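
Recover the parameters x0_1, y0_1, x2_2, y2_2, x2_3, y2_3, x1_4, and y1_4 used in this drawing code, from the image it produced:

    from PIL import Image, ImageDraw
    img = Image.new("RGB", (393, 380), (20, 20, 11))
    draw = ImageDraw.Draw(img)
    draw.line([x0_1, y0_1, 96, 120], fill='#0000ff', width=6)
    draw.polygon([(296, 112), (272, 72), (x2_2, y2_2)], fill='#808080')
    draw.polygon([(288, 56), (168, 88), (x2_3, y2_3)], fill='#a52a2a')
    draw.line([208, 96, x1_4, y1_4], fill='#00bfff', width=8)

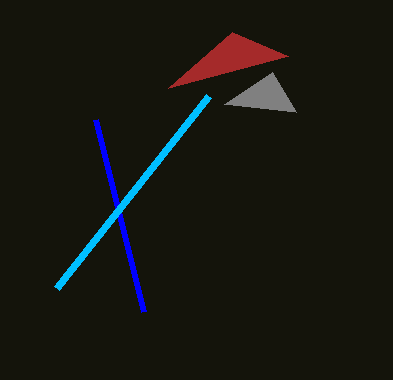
x0_1 = 144
y0_1 = 312
x2_2 = 224
y2_2 = 104
x2_3 = 232
y2_3 = 32
x1_4 = 56
y1_4 = 288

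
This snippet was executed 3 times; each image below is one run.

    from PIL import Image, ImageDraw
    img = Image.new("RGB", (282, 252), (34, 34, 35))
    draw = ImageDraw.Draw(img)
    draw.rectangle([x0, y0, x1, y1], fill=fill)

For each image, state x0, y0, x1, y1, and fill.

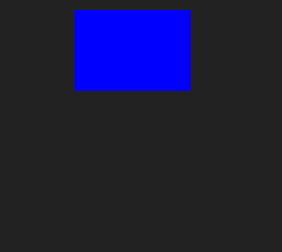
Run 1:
x0 = 75, y0 = 10, x1 = 190, y1 = 90, fill = 'blue'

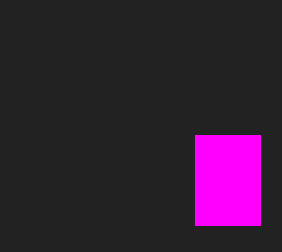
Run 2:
x0 = 195; y0 = 135; x1 = 260; y1 = 225; fill = 'magenta'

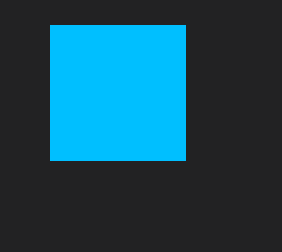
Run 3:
x0 = 50
y0 = 25
x1 = 185
y1 = 160
fill = 'deepskyblue'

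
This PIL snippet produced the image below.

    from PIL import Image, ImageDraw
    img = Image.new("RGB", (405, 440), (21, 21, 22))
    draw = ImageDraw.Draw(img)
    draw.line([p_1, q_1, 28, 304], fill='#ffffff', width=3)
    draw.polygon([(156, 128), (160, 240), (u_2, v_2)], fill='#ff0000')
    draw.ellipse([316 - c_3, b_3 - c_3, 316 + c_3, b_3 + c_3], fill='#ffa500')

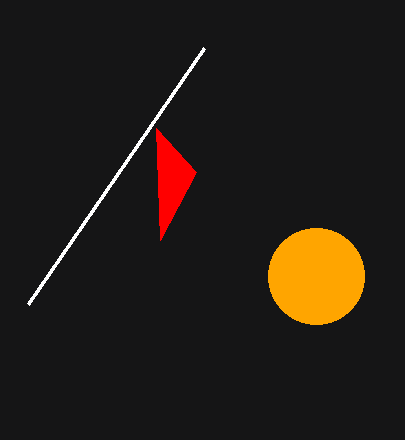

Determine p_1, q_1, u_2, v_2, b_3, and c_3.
p_1 = 204; q_1 = 48; u_2 = 196; v_2 = 172; b_3 = 276; c_3 = 48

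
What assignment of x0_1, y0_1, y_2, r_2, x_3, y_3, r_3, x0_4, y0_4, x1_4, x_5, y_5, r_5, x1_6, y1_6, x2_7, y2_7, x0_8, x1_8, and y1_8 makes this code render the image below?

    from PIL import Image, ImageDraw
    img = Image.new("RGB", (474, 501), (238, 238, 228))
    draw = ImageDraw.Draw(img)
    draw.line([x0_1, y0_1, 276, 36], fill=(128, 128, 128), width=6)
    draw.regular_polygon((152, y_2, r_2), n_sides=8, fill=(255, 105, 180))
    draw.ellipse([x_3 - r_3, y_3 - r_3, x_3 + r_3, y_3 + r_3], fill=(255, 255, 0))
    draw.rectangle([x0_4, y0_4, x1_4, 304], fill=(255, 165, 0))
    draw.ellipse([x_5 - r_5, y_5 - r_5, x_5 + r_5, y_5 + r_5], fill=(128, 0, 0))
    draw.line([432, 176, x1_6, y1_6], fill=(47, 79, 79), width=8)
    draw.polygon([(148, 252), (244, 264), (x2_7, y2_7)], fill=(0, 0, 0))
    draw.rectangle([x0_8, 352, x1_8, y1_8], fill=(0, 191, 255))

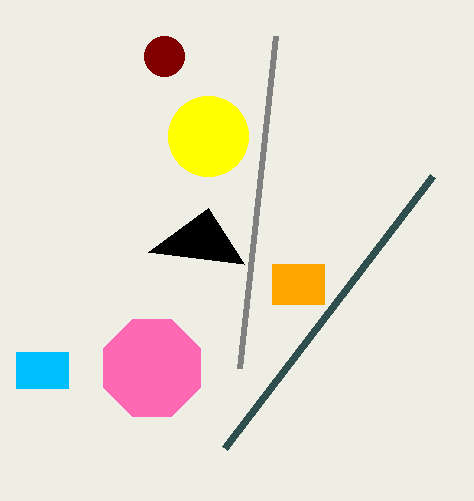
x0_1 = 240; y0_1 = 368; y_2 = 368; r_2 = 52; x_3 = 208; y_3 = 136; r_3 = 40; x0_4 = 272; y0_4 = 264; x1_4 = 324; x_5 = 164; y_5 = 56; r_5 = 20; x1_6 = 224; y1_6 = 448; x2_7 = 208; y2_7 = 208; x0_8 = 16; x1_8 = 68; y1_8 = 388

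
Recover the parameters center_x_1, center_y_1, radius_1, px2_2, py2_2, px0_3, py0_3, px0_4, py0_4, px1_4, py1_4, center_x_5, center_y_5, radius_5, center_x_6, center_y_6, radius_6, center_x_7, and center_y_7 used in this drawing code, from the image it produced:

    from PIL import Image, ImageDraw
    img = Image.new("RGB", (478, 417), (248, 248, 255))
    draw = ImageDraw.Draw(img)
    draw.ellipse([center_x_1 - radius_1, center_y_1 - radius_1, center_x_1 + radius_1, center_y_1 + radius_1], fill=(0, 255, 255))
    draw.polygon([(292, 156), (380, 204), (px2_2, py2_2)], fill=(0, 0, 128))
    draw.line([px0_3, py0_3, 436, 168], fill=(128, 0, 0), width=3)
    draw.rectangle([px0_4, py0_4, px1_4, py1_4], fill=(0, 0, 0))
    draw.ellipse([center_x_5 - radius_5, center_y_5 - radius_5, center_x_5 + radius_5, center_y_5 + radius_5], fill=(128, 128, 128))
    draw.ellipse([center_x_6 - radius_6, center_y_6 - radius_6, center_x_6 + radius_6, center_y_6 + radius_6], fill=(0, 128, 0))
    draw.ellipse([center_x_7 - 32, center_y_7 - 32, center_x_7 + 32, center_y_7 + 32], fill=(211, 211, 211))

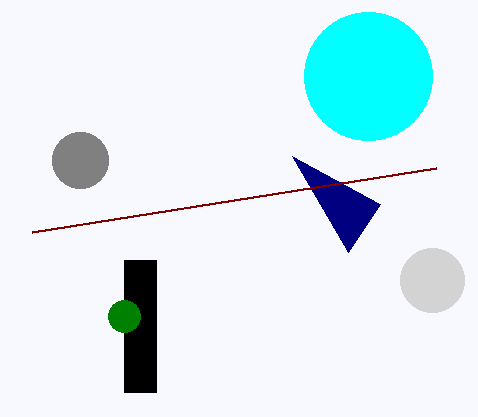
center_x_1 = 368, center_y_1 = 76, radius_1 = 64, px2_2 = 348, py2_2 = 252, px0_3 = 32, py0_3 = 232, px0_4 = 124, py0_4 = 260, px1_4 = 156, py1_4 = 392, center_x_5 = 80, center_y_5 = 160, radius_5 = 28, center_x_6 = 124, center_y_6 = 316, radius_6 = 16, center_x_7 = 432, center_y_7 = 280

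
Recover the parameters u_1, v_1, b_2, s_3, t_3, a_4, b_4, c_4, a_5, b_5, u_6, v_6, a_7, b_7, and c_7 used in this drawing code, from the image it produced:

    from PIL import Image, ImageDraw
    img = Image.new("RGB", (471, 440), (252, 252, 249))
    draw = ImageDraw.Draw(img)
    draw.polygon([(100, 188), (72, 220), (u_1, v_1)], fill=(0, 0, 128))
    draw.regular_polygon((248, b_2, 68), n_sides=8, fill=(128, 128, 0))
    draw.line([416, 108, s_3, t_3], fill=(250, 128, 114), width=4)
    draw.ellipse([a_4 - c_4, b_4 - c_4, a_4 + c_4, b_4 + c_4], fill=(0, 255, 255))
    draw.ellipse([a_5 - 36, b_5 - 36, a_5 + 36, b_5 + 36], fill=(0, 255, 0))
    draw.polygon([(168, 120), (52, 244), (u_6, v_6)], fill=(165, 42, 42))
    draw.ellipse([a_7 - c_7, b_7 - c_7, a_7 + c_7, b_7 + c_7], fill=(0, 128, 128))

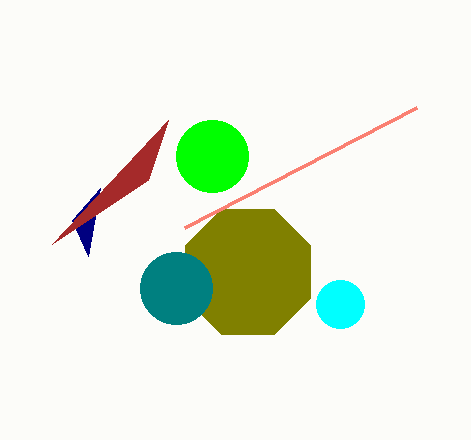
u_1 = 88, v_1 = 256, b_2 = 272, s_3 = 184, t_3 = 228, a_4 = 340, b_4 = 304, c_4 = 24, a_5 = 212, b_5 = 156, u_6 = 148, v_6 = 180, a_7 = 176, b_7 = 288, c_7 = 36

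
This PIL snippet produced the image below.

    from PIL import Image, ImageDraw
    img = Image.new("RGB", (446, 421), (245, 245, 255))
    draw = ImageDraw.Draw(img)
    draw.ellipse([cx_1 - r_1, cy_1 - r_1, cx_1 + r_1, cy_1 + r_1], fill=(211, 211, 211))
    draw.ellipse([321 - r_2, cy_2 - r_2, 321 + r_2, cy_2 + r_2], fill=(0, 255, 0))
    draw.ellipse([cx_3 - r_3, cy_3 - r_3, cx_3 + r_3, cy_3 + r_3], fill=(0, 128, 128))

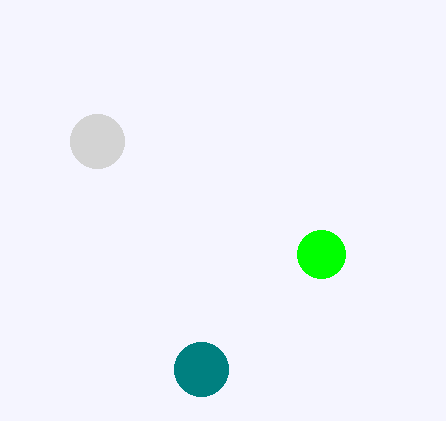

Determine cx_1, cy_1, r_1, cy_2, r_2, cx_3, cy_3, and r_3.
cx_1 = 97; cy_1 = 141; r_1 = 27; cy_2 = 254; r_2 = 24; cx_3 = 201; cy_3 = 369; r_3 = 27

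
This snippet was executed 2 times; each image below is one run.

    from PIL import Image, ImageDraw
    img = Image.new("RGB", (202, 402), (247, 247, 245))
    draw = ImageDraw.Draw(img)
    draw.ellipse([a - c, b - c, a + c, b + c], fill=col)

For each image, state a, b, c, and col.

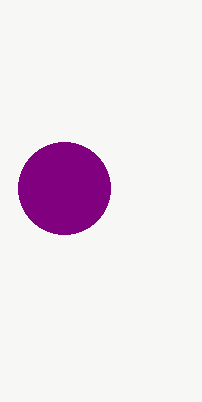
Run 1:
a = 64; b = 188; c = 46; col = 'purple'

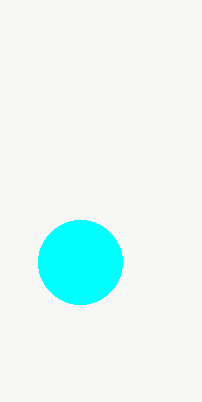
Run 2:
a = 80
b = 262
c = 42
col = 'cyan'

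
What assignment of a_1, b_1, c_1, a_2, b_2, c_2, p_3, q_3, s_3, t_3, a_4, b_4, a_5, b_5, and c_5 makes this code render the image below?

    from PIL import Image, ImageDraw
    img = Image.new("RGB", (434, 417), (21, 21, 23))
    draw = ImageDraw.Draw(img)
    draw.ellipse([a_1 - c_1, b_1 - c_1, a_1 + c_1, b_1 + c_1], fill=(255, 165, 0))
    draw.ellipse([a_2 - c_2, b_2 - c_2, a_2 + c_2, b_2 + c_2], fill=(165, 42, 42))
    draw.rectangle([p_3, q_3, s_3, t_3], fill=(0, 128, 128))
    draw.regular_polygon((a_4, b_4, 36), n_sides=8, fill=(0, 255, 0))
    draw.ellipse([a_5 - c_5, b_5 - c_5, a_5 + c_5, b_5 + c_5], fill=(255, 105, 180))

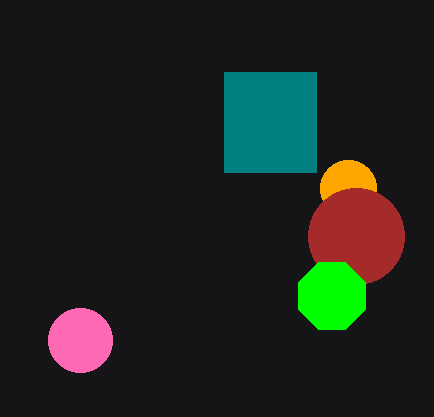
a_1 = 348; b_1 = 188; c_1 = 28; a_2 = 356; b_2 = 236; c_2 = 48; p_3 = 224; q_3 = 72; s_3 = 316; t_3 = 172; a_4 = 332; b_4 = 296; a_5 = 80; b_5 = 340; c_5 = 32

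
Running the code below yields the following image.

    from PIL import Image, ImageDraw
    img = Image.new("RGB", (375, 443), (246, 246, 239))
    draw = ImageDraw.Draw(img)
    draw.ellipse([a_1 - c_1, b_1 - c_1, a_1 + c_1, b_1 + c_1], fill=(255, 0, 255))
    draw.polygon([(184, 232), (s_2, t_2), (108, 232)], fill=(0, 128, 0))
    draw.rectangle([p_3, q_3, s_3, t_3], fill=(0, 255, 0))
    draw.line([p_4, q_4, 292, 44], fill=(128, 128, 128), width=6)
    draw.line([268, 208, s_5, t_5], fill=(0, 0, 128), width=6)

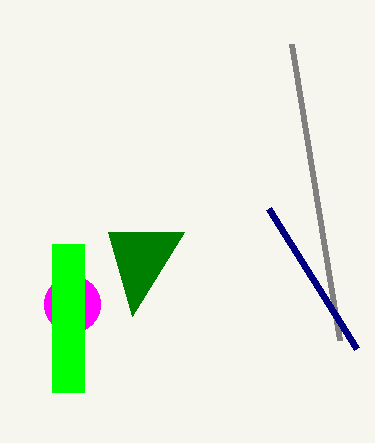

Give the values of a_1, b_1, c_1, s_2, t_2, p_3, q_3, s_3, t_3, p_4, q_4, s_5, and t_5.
a_1 = 72; b_1 = 304; c_1 = 28; s_2 = 132; t_2 = 316; p_3 = 52; q_3 = 244; s_3 = 84; t_3 = 392; p_4 = 340; q_4 = 340; s_5 = 356; t_5 = 348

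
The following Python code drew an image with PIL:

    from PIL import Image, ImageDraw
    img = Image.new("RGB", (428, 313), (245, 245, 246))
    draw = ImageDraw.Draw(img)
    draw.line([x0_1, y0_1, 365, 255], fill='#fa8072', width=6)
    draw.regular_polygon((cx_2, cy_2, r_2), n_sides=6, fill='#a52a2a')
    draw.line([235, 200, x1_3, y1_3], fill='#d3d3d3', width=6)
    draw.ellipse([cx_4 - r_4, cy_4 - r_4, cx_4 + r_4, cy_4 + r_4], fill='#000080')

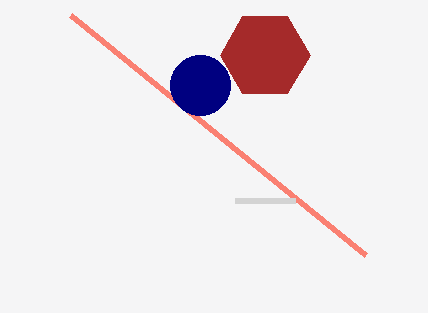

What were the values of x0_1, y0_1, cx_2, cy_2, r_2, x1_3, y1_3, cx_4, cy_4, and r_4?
x0_1 = 70; y0_1 = 15; cx_2 = 265; cy_2 = 55; r_2 = 45; x1_3 = 295; y1_3 = 200; cx_4 = 200; cy_4 = 85; r_4 = 30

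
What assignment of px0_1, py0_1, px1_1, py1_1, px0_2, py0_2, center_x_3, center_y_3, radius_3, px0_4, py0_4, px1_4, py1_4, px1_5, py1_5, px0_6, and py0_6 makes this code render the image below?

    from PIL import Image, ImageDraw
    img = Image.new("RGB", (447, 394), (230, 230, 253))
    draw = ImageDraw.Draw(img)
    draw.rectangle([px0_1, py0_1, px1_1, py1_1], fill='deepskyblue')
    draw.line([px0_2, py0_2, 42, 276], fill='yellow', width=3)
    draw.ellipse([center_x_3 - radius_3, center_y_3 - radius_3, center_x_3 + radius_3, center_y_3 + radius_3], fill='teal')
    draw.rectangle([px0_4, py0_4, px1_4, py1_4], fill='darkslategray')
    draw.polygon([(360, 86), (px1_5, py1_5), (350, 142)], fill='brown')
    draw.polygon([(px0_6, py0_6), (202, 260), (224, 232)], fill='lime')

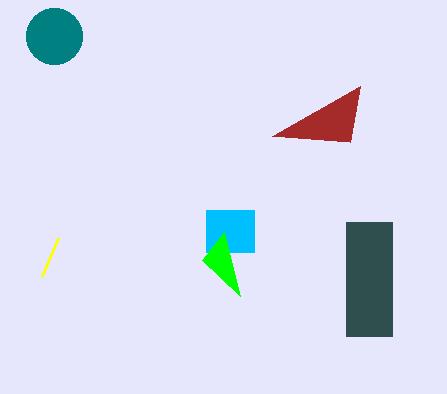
px0_1 = 206, py0_1 = 210, px1_1 = 254, py1_1 = 252, px0_2 = 58, py0_2 = 238, center_x_3 = 54, center_y_3 = 36, radius_3 = 28, px0_4 = 346, py0_4 = 222, px1_4 = 392, py1_4 = 336, px1_5 = 272, py1_5 = 136, px0_6 = 240, py0_6 = 296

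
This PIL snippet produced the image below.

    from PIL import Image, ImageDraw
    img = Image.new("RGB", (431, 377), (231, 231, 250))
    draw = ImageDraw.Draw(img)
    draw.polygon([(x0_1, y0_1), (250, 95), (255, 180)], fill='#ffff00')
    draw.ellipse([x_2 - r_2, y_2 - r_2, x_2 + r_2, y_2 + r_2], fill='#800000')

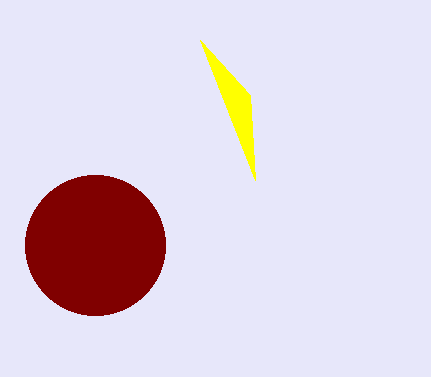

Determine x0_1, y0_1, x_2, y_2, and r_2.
x0_1 = 200
y0_1 = 40
x_2 = 95
y_2 = 245
r_2 = 70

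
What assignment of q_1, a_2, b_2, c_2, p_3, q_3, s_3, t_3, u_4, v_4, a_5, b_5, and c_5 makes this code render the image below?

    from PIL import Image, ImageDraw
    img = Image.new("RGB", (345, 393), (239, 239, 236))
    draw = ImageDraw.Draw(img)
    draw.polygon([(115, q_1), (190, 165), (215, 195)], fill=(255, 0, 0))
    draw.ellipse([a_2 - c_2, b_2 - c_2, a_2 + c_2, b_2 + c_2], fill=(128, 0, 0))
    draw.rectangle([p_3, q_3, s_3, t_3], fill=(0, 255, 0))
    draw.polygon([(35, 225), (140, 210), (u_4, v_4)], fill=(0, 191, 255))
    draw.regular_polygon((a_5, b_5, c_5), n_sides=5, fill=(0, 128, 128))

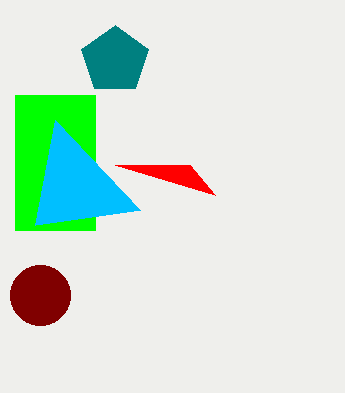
q_1 = 165, a_2 = 40, b_2 = 295, c_2 = 30, p_3 = 15, q_3 = 95, s_3 = 95, t_3 = 230, u_4 = 55, v_4 = 120, a_5 = 115, b_5 = 60, c_5 = 35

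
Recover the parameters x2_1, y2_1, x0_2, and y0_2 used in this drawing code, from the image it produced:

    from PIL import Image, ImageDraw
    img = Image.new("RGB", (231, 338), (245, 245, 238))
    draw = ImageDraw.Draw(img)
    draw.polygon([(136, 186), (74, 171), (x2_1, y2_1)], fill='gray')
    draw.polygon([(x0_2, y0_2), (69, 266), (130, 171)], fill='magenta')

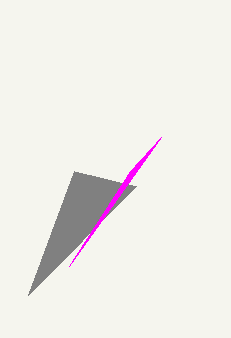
x2_1 = 28
y2_1 = 295
x0_2 = 161
y0_2 = 137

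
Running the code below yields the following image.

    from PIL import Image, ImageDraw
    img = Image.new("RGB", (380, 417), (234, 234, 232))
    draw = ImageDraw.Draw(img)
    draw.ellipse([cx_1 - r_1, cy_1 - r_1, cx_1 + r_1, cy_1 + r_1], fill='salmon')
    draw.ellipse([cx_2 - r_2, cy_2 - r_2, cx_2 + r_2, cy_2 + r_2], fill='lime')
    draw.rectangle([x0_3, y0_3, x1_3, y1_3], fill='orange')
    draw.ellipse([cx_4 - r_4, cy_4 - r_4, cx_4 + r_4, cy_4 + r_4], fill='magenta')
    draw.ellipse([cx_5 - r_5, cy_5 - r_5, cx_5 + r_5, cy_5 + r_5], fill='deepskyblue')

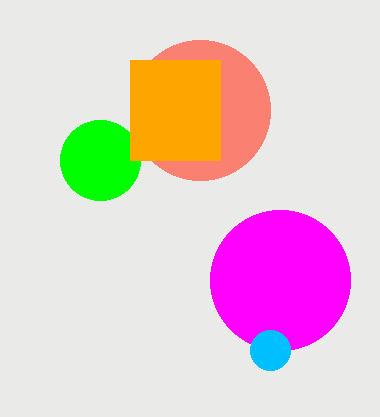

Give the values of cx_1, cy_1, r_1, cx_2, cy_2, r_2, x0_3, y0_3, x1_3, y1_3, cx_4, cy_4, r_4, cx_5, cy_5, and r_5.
cx_1 = 200, cy_1 = 110, r_1 = 70, cx_2 = 100, cy_2 = 160, r_2 = 40, x0_3 = 130, y0_3 = 60, x1_3 = 220, y1_3 = 160, cx_4 = 280, cy_4 = 280, r_4 = 70, cx_5 = 270, cy_5 = 350, r_5 = 20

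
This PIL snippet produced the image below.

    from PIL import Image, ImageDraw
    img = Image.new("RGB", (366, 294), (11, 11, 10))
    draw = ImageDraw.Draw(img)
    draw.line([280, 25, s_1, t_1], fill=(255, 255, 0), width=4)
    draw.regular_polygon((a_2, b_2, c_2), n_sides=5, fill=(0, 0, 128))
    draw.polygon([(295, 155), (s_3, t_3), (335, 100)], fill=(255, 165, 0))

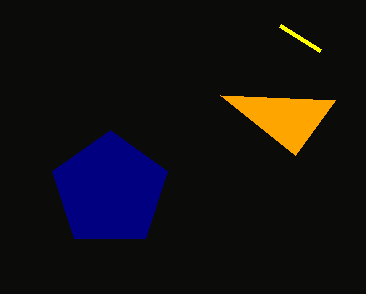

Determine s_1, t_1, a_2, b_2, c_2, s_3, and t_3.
s_1 = 320
t_1 = 50
a_2 = 110
b_2 = 190
c_2 = 60
s_3 = 220
t_3 = 95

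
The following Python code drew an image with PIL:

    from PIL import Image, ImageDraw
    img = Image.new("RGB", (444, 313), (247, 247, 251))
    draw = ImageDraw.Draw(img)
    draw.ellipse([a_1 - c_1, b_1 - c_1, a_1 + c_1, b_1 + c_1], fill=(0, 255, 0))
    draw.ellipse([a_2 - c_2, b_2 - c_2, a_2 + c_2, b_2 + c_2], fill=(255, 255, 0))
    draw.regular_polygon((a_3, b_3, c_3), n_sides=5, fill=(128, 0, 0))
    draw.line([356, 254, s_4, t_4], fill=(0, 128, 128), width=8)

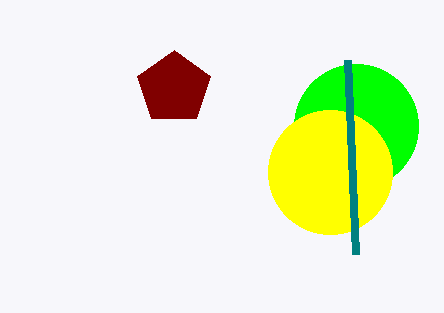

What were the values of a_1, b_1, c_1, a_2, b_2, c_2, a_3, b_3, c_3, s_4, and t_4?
a_1 = 356, b_1 = 126, c_1 = 62, a_2 = 330, b_2 = 172, c_2 = 62, a_3 = 174, b_3 = 88, c_3 = 38, s_4 = 348, t_4 = 60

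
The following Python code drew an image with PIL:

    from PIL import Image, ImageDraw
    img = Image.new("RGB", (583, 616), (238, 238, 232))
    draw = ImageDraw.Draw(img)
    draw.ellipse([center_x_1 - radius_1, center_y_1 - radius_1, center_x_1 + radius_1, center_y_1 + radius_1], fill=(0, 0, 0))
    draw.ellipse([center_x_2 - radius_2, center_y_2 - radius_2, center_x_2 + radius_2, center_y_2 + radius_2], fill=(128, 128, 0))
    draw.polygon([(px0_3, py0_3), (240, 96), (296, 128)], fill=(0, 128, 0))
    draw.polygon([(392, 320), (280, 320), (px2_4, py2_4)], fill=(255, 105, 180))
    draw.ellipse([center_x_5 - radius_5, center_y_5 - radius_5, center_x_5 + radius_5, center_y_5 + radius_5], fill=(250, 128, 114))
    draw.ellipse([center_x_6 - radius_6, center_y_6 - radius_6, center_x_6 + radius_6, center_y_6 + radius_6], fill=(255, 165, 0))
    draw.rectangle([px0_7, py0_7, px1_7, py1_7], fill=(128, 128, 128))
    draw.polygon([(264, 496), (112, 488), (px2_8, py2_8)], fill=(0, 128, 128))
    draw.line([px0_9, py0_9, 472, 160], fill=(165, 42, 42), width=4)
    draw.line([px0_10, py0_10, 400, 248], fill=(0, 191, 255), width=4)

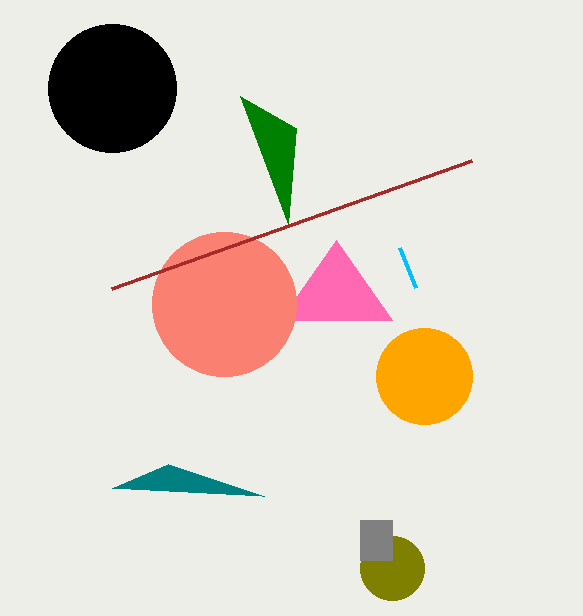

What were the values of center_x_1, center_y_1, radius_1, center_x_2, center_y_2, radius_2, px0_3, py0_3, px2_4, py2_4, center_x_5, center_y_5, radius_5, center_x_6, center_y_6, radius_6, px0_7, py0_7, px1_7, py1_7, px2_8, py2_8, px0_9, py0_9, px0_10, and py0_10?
center_x_1 = 112; center_y_1 = 88; radius_1 = 64; center_x_2 = 392; center_y_2 = 568; radius_2 = 32; px0_3 = 288; py0_3 = 224; px2_4 = 336; py2_4 = 240; center_x_5 = 224; center_y_5 = 304; radius_5 = 72; center_x_6 = 424; center_y_6 = 376; radius_6 = 48; px0_7 = 360; py0_7 = 520; px1_7 = 392; py1_7 = 560; px2_8 = 168; py2_8 = 464; px0_9 = 112; py0_9 = 288; px0_10 = 416; py0_10 = 288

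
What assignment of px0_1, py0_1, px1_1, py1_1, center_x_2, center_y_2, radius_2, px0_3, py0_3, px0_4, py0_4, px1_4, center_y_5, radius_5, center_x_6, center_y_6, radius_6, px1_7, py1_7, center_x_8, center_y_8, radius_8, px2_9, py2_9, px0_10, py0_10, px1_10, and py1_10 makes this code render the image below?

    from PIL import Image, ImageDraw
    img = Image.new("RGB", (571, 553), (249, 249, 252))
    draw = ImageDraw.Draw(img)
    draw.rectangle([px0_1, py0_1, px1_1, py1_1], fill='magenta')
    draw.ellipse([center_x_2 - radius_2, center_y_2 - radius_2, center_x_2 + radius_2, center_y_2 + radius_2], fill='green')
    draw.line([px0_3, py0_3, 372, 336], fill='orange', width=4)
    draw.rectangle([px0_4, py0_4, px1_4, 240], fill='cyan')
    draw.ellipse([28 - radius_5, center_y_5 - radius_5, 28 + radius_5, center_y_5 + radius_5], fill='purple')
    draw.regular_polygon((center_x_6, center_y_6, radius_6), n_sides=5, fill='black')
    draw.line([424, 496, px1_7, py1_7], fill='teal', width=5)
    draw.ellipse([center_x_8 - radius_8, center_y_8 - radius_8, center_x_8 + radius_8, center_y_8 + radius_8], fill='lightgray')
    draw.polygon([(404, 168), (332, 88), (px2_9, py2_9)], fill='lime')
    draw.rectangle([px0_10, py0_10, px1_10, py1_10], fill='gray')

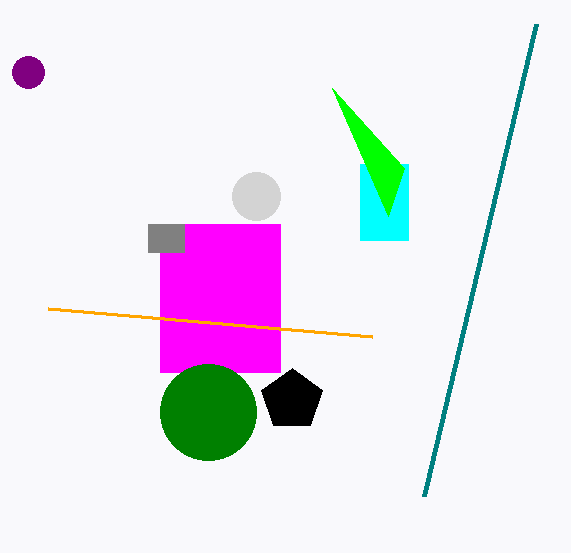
px0_1 = 160; py0_1 = 224; px1_1 = 280; py1_1 = 372; center_x_2 = 208; center_y_2 = 412; radius_2 = 48; px0_3 = 48; py0_3 = 308; px0_4 = 360; py0_4 = 164; px1_4 = 408; center_y_5 = 72; radius_5 = 16; center_x_6 = 292; center_y_6 = 400; radius_6 = 32; px1_7 = 536; py1_7 = 24; center_x_8 = 256; center_y_8 = 196; radius_8 = 24; px2_9 = 388; py2_9 = 216; px0_10 = 148; py0_10 = 224; px1_10 = 184; py1_10 = 252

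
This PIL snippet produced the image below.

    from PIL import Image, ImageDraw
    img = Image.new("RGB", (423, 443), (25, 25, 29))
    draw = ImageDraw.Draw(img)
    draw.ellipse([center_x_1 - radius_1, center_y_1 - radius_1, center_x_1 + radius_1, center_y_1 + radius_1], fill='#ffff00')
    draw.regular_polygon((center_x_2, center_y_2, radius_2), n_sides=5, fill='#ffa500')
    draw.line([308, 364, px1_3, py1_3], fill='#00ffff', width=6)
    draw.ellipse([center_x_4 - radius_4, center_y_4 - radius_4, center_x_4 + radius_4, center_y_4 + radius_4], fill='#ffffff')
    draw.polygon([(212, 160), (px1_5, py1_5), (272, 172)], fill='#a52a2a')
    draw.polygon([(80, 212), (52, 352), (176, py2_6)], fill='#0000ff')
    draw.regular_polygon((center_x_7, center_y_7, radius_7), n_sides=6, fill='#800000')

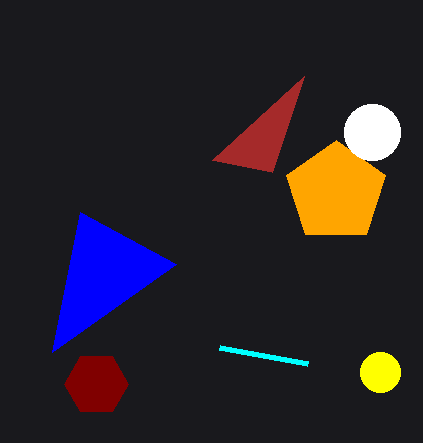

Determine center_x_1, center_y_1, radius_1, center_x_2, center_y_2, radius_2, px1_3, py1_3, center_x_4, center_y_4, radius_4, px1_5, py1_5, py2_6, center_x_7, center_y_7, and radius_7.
center_x_1 = 380
center_y_1 = 372
radius_1 = 20
center_x_2 = 336
center_y_2 = 192
radius_2 = 52
px1_3 = 220
py1_3 = 348
center_x_4 = 372
center_y_4 = 132
radius_4 = 28
px1_5 = 304
py1_5 = 76
py2_6 = 264
center_x_7 = 96
center_y_7 = 384
radius_7 = 32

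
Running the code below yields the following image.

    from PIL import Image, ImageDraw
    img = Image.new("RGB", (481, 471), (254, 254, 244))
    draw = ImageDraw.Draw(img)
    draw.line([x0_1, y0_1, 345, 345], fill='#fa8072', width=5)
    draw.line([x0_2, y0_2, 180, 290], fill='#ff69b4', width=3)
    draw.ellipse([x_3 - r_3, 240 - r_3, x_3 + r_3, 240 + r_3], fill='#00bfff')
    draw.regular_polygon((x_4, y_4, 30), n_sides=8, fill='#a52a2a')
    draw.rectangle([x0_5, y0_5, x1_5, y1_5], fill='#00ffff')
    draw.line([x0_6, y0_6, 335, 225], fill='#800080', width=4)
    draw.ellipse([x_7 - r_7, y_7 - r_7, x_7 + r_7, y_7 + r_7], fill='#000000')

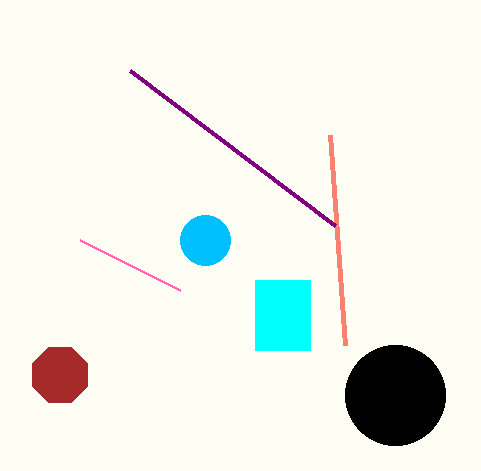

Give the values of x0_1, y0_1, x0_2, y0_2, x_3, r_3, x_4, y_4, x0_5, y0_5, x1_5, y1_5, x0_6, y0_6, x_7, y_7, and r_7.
x0_1 = 330, y0_1 = 135, x0_2 = 80, y0_2 = 240, x_3 = 205, r_3 = 25, x_4 = 60, y_4 = 375, x0_5 = 255, y0_5 = 280, x1_5 = 310, y1_5 = 350, x0_6 = 130, y0_6 = 70, x_7 = 395, y_7 = 395, r_7 = 50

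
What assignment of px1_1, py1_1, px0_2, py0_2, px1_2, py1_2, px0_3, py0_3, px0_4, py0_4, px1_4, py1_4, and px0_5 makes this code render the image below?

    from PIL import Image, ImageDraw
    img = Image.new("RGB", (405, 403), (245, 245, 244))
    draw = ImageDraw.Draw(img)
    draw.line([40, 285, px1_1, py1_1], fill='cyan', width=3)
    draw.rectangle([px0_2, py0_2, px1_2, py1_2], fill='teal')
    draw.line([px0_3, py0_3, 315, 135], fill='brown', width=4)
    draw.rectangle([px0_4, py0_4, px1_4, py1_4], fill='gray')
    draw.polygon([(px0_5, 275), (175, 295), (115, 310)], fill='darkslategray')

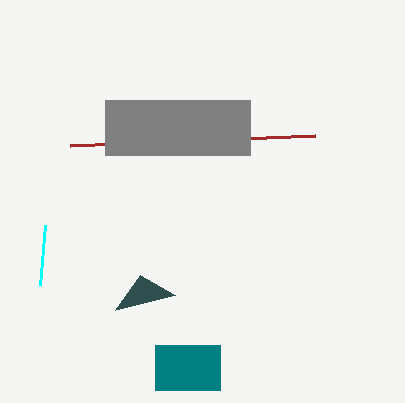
px1_1 = 45, py1_1 = 225, px0_2 = 155, py0_2 = 345, px1_2 = 220, py1_2 = 390, px0_3 = 70, py0_3 = 145, px0_4 = 105, py0_4 = 100, px1_4 = 250, py1_4 = 155, px0_5 = 140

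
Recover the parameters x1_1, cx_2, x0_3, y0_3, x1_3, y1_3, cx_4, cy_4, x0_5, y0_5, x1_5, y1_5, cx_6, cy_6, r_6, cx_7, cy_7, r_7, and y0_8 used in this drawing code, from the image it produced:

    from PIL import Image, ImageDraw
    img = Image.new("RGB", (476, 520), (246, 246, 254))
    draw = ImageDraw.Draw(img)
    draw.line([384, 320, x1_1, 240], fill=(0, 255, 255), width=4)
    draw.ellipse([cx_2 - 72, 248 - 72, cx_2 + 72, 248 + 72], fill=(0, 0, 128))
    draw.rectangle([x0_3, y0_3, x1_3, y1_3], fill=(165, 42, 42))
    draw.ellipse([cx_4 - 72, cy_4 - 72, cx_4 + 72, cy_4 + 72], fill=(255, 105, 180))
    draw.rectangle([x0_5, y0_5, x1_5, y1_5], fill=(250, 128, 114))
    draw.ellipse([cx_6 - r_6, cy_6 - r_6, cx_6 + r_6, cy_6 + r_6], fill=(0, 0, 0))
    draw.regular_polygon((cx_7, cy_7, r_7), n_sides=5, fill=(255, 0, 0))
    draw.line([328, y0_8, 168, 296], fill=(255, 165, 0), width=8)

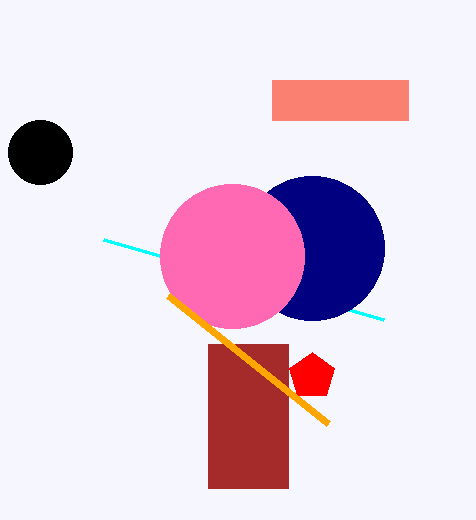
x1_1 = 104; cx_2 = 312; x0_3 = 208; y0_3 = 344; x1_3 = 288; y1_3 = 488; cx_4 = 232; cy_4 = 256; x0_5 = 272; y0_5 = 80; x1_5 = 408; y1_5 = 120; cx_6 = 40; cy_6 = 152; r_6 = 32; cx_7 = 312; cy_7 = 376; r_7 = 24; y0_8 = 424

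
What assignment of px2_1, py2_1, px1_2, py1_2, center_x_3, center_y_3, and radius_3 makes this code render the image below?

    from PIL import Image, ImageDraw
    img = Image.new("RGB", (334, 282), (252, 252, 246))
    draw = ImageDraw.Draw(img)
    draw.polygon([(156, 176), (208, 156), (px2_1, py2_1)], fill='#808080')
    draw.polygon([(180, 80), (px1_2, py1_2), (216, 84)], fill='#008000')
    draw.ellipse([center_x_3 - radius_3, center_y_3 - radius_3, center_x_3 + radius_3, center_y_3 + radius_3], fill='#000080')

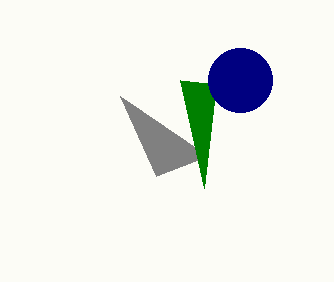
px2_1 = 120, py2_1 = 96, px1_2 = 204, py1_2 = 188, center_x_3 = 240, center_y_3 = 80, radius_3 = 32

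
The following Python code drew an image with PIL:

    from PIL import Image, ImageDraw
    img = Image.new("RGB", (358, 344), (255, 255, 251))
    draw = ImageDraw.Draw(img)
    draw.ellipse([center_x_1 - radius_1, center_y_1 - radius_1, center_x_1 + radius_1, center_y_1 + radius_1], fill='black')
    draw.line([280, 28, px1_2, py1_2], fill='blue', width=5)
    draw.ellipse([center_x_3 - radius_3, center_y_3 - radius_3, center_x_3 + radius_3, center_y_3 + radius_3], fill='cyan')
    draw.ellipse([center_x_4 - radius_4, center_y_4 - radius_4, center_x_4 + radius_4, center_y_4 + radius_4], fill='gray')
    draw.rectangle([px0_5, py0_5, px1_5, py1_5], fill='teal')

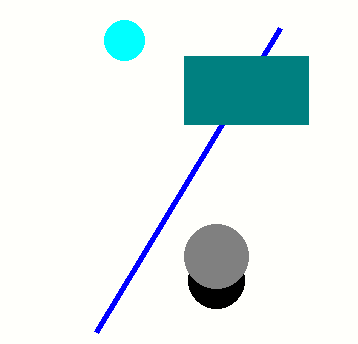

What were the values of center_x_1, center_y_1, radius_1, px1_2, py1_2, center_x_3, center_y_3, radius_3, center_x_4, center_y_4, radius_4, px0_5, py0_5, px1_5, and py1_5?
center_x_1 = 216
center_y_1 = 280
radius_1 = 28
px1_2 = 96
py1_2 = 332
center_x_3 = 124
center_y_3 = 40
radius_3 = 20
center_x_4 = 216
center_y_4 = 256
radius_4 = 32
px0_5 = 184
py0_5 = 56
px1_5 = 308
py1_5 = 124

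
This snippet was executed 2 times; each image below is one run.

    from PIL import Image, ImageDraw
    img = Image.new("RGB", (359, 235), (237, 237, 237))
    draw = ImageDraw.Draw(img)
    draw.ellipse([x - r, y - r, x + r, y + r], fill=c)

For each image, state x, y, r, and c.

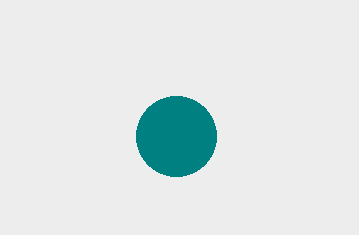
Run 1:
x = 176
y = 136
r = 40
c = 'teal'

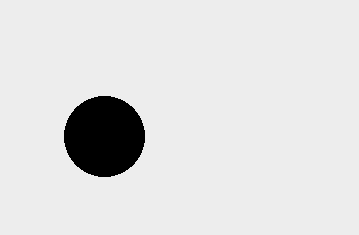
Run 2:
x = 104
y = 136
r = 40
c = 'black'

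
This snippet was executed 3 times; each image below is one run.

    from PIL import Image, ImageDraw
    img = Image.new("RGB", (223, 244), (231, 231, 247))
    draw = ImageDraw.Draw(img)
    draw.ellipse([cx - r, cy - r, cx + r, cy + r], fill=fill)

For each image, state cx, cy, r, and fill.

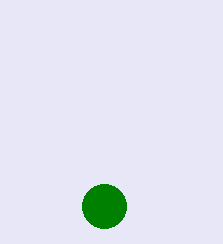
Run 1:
cx = 104
cy = 206
r = 22
fill = 'green'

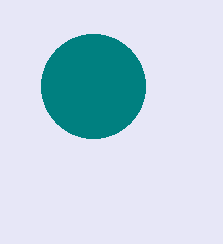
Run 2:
cx = 93
cy = 86
r = 52
fill = 'teal'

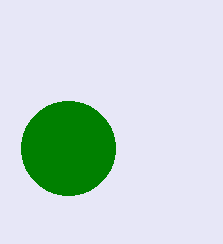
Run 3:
cx = 68; cy = 148; r = 47; fill = 'green'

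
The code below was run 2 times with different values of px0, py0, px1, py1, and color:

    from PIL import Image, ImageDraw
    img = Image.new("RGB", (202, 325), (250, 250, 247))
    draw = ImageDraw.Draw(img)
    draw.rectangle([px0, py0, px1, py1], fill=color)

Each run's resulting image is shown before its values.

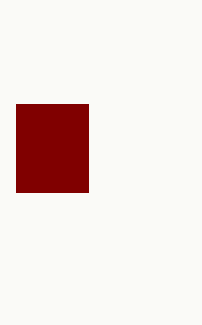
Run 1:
px0 = 16; py0 = 104; px1 = 88; py1 = 192; color = 'maroon'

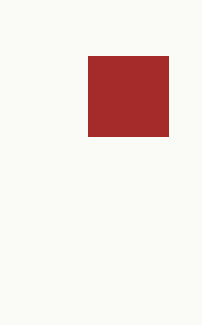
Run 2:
px0 = 88; py0 = 56; px1 = 168; py1 = 136; color = 'brown'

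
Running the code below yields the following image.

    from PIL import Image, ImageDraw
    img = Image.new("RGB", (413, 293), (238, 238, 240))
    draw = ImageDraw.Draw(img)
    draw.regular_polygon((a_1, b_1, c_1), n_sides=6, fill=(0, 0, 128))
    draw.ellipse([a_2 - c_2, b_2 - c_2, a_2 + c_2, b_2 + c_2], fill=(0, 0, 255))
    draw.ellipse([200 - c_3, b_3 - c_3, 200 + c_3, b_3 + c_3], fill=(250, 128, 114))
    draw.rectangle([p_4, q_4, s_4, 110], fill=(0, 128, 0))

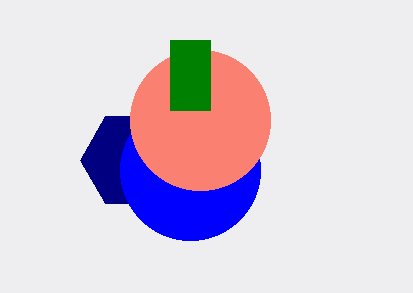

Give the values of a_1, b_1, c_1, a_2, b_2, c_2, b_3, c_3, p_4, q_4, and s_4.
a_1 = 130
b_1 = 160
c_1 = 50
a_2 = 190
b_2 = 170
c_2 = 70
b_3 = 120
c_3 = 70
p_4 = 170
q_4 = 40
s_4 = 210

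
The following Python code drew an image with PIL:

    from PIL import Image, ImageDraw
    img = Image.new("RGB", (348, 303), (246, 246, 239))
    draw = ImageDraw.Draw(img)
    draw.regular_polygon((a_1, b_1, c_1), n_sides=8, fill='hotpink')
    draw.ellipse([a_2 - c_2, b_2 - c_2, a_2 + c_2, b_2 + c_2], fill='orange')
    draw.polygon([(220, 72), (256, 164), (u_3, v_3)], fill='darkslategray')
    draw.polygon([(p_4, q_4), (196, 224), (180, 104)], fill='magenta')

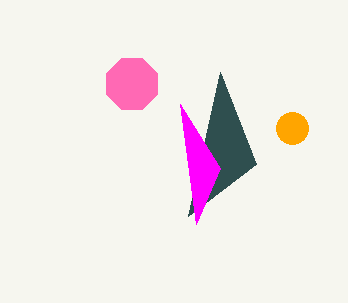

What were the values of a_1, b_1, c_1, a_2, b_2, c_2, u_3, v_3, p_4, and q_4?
a_1 = 132; b_1 = 84; c_1 = 28; a_2 = 292; b_2 = 128; c_2 = 16; u_3 = 188; v_3 = 216; p_4 = 220; q_4 = 168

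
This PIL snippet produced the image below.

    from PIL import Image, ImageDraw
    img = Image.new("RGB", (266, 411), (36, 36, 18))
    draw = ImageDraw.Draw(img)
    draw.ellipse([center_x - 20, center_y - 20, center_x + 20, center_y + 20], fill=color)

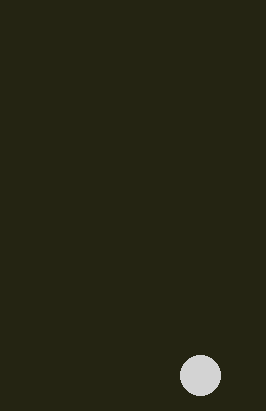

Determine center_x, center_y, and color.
center_x = 200; center_y = 375; color = 'lightgray'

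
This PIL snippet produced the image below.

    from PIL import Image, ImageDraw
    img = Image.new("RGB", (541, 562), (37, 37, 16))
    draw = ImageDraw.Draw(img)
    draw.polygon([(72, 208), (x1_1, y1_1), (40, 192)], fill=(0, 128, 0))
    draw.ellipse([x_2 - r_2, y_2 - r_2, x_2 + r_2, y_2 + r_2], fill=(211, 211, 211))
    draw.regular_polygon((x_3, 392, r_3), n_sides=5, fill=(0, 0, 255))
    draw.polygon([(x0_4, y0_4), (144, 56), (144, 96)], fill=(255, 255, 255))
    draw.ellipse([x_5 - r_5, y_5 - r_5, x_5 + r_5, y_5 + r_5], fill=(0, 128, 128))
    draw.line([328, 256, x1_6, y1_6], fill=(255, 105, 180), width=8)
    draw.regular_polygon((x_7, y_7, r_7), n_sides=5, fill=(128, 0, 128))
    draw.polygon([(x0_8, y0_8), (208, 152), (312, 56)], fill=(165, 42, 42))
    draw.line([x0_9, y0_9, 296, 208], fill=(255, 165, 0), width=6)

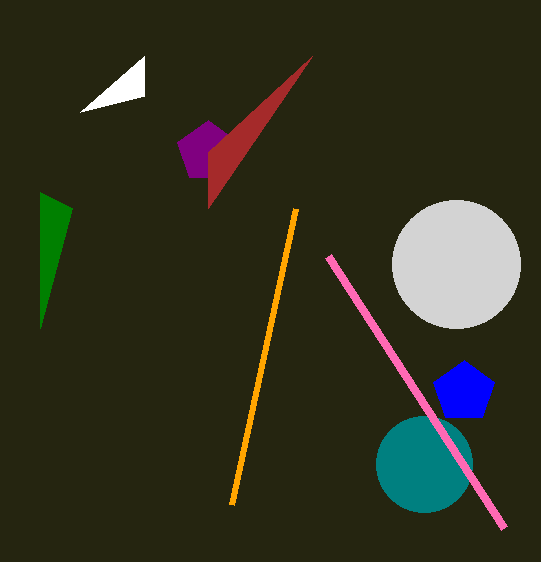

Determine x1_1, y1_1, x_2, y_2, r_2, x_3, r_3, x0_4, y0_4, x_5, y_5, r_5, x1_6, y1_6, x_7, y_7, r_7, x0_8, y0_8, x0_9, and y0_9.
x1_1 = 40; y1_1 = 328; x_2 = 456; y_2 = 264; r_2 = 64; x_3 = 464; r_3 = 32; x0_4 = 80; y0_4 = 112; x_5 = 424; y_5 = 464; r_5 = 48; x1_6 = 504; y1_6 = 528; x_7 = 208; y_7 = 152; r_7 = 32; x0_8 = 208; y0_8 = 208; x0_9 = 232; y0_9 = 504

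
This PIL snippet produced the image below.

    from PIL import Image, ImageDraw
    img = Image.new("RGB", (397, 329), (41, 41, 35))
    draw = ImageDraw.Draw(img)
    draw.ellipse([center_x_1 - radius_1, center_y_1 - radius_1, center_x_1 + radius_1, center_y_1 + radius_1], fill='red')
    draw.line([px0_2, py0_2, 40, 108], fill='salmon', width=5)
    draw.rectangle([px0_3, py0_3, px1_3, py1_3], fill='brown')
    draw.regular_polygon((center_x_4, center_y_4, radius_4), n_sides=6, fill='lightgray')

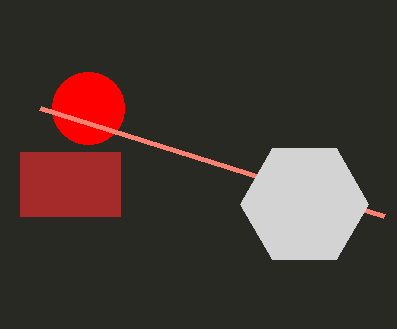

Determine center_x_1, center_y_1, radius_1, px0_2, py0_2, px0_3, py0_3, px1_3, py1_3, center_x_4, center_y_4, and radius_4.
center_x_1 = 88; center_y_1 = 108; radius_1 = 36; px0_2 = 384; py0_2 = 216; px0_3 = 20; py0_3 = 152; px1_3 = 120; py1_3 = 216; center_x_4 = 304; center_y_4 = 204; radius_4 = 64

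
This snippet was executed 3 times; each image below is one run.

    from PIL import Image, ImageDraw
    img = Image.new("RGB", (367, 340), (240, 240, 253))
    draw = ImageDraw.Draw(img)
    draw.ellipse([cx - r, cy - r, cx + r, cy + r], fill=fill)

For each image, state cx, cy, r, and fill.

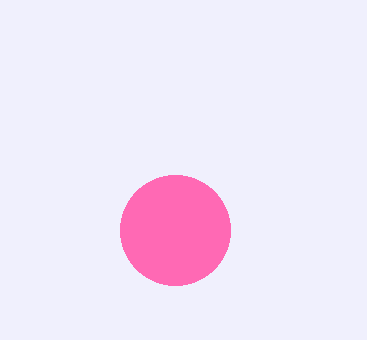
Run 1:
cx = 175
cy = 230
r = 55
fill = 'hotpink'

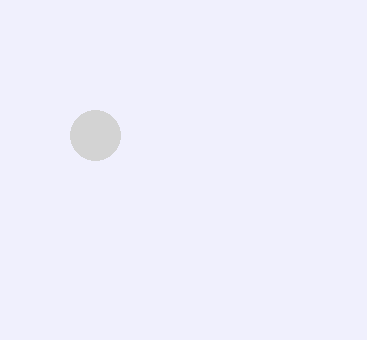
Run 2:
cx = 95, cy = 135, r = 25, fill = 'lightgray'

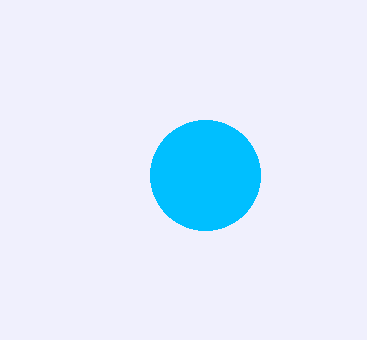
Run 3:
cx = 205, cy = 175, r = 55, fill = 'deepskyblue'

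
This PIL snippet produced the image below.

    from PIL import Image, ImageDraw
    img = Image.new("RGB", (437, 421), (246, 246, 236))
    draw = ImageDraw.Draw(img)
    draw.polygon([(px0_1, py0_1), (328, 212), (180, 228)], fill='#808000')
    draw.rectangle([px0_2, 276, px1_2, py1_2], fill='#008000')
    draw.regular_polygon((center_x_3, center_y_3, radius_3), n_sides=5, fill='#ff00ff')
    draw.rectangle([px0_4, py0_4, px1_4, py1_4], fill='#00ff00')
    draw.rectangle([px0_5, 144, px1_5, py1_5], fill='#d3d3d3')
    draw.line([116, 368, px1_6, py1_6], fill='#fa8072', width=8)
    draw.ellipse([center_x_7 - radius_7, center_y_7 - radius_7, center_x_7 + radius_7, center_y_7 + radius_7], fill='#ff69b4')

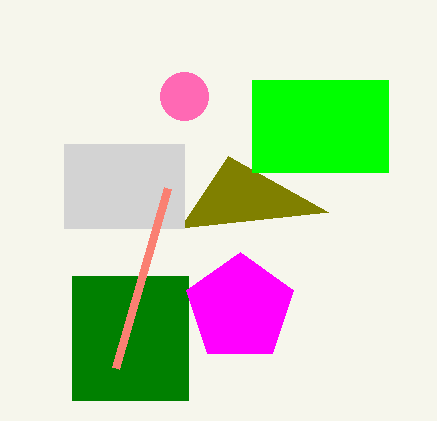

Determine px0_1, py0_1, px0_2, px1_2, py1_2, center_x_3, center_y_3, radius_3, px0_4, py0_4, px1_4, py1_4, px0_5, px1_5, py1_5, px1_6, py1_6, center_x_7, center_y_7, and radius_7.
px0_1 = 228
py0_1 = 156
px0_2 = 72
px1_2 = 188
py1_2 = 400
center_x_3 = 240
center_y_3 = 308
radius_3 = 56
px0_4 = 252
py0_4 = 80
px1_4 = 388
py1_4 = 172
px0_5 = 64
px1_5 = 184
py1_5 = 228
px1_6 = 168
py1_6 = 188
center_x_7 = 184
center_y_7 = 96
radius_7 = 24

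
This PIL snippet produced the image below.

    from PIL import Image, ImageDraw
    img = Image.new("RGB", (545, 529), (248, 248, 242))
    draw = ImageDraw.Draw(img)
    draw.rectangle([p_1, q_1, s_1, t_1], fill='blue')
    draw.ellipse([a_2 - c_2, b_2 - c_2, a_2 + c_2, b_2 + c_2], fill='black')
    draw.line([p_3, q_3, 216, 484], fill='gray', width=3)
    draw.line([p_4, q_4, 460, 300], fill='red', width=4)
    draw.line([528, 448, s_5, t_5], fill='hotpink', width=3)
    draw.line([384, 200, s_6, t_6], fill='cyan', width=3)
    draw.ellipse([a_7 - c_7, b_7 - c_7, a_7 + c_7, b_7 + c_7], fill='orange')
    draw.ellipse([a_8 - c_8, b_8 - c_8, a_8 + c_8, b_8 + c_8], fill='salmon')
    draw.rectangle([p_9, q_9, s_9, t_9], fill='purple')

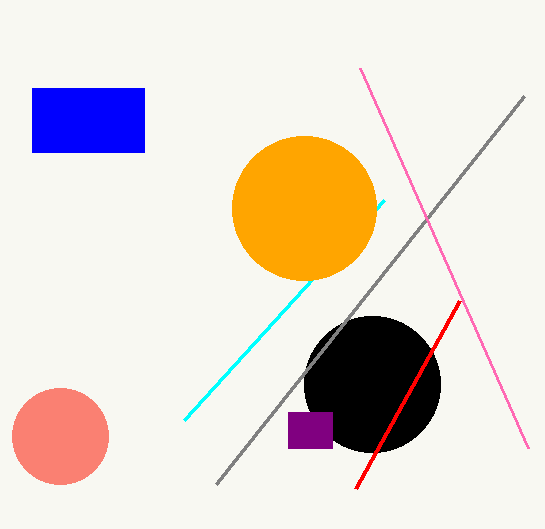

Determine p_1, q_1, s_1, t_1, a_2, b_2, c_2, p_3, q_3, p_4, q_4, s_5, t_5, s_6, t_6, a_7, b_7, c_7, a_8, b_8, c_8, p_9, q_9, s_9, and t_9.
p_1 = 32
q_1 = 88
s_1 = 144
t_1 = 152
a_2 = 372
b_2 = 384
c_2 = 68
p_3 = 524
q_3 = 96
p_4 = 356
q_4 = 488
s_5 = 360
t_5 = 68
s_6 = 184
t_6 = 420
a_7 = 304
b_7 = 208
c_7 = 72
a_8 = 60
b_8 = 436
c_8 = 48
p_9 = 288
q_9 = 412
s_9 = 332
t_9 = 448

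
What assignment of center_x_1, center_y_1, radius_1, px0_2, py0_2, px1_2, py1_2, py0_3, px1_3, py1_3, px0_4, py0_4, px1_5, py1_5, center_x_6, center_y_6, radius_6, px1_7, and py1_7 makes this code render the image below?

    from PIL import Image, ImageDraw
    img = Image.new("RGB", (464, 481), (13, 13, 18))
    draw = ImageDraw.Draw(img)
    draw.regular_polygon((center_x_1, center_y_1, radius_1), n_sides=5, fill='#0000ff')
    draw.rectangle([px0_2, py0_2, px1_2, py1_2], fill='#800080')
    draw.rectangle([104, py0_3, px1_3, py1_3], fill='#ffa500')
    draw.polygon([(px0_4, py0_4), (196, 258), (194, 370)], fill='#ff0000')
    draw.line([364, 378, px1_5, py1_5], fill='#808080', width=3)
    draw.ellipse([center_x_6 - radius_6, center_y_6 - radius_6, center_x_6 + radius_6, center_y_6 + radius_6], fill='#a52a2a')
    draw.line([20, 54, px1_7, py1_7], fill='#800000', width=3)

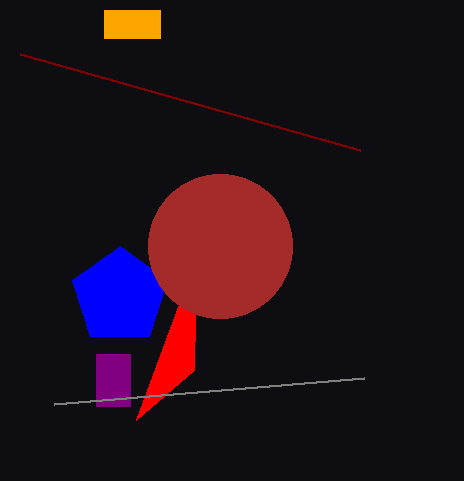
center_x_1 = 120; center_y_1 = 296; radius_1 = 50; px0_2 = 96; py0_2 = 354; px1_2 = 130; py1_2 = 406; py0_3 = 10; px1_3 = 160; py1_3 = 38; px0_4 = 136; py0_4 = 420; px1_5 = 54; py1_5 = 404; center_x_6 = 220; center_y_6 = 246; radius_6 = 72; px1_7 = 360; py1_7 = 150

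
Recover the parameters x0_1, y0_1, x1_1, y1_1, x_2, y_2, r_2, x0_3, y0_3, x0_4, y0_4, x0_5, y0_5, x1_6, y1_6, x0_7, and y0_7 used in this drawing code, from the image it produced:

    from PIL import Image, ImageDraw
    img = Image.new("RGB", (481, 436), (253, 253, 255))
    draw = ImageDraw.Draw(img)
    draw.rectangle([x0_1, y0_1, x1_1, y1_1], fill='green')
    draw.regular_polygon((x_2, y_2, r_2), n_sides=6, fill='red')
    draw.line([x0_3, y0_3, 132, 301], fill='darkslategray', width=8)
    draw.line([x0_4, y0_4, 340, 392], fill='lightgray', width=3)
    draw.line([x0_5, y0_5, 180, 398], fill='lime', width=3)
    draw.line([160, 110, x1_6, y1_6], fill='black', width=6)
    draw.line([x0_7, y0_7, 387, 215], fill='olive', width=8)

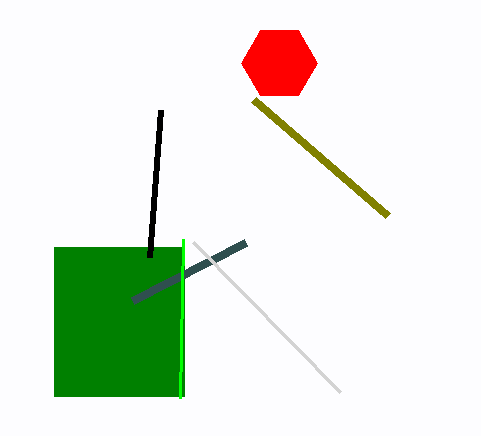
x0_1 = 54, y0_1 = 247, x1_1 = 184, y1_1 = 396, x_2 = 279, y_2 = 63, r_2 = 38, x0_3 = 245, y0_3 = 243, x0_4 = 193, y0_4 = 242, x0_5 = 183, y0_5 = 239, x1_6 = 149, y1_6 = 257, x0_7 = 253, y0_7 = 99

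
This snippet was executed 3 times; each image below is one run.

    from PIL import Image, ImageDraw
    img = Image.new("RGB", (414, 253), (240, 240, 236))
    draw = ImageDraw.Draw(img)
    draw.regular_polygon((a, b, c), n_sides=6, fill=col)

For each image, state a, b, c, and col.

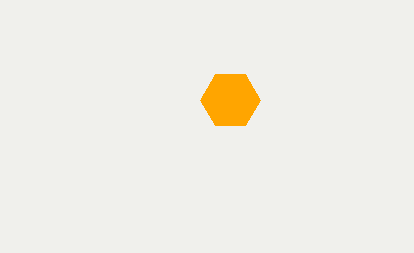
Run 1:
a = 230; b = 100; c = 30; col = 'orange'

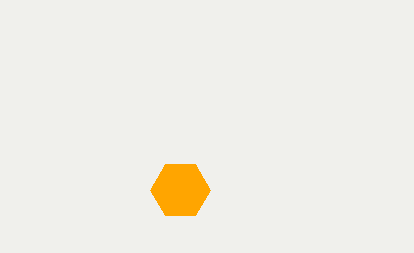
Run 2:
a = 180, b = 190, c = 30, col = 'orange'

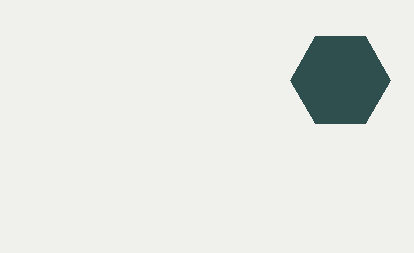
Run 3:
a = 340; b = 80; c = 50; col = 'darkslategray'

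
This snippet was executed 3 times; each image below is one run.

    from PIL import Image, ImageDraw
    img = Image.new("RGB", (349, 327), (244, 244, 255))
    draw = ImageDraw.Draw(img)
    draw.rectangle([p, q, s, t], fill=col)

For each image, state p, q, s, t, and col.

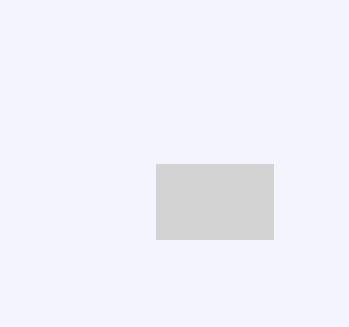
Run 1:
p = 156
q = 164
s = 273
t = 239
col = 'lightgray'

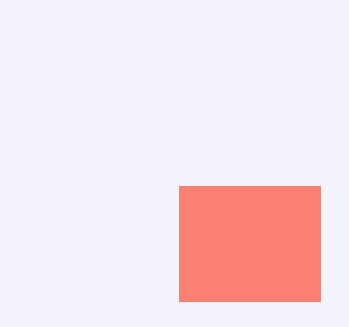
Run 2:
p = 179; q = 186; s = 320; t = 301; col = 'salmon'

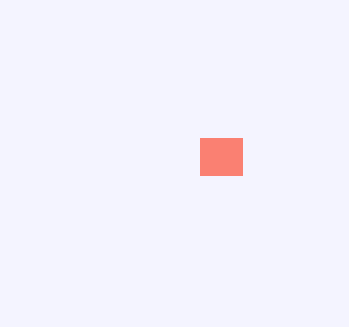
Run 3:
p = 200, q = 138, s = 242, t = 175, col = 'salmon'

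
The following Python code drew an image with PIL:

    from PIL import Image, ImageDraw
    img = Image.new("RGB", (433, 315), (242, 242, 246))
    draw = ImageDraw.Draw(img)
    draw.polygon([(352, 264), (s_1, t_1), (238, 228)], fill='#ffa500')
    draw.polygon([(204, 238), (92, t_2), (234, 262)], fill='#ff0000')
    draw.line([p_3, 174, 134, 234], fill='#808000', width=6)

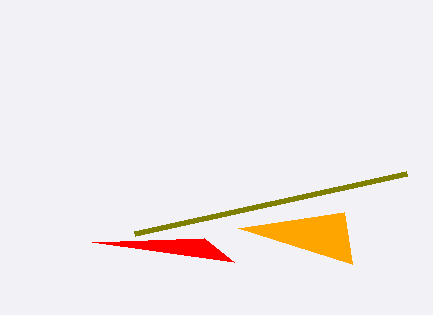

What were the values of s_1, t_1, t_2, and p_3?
s_1 = 344; t_1 = 212; t_2 = 242; p_3 = 406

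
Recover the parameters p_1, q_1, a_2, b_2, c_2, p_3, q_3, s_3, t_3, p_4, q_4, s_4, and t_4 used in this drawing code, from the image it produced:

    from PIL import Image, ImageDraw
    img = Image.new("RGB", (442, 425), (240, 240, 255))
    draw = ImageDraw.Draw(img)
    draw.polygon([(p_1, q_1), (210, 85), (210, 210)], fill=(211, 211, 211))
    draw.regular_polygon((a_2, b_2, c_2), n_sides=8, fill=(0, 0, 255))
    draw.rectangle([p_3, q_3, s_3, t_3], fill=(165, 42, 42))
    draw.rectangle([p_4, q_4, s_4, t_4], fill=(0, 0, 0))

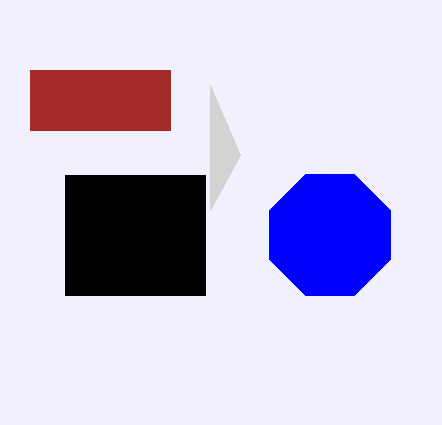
p_1 = 240, q_1 = 155, a_2 = 330, b_2 = 235, c_2 = 65, p_3 = 30, q_3 = 70, s_3 = 170, t_3 = 130, p_4 = 65, q_4 = 175, s_4 = 205, t_4 = 295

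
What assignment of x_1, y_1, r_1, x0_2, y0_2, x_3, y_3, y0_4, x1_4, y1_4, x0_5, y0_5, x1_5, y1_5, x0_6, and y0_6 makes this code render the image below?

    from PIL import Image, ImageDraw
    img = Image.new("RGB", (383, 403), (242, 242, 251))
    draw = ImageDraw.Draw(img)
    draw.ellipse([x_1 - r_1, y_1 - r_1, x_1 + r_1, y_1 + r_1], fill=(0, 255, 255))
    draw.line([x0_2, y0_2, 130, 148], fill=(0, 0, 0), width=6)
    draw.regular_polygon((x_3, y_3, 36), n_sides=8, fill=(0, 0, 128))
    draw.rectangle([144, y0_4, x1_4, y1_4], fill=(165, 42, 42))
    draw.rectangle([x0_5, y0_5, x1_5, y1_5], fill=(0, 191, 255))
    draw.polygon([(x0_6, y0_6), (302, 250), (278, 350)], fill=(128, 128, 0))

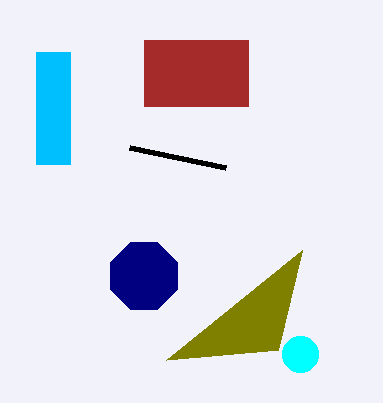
x_1 = 300
y_1 = 354
r_1 = 18
x0_2 = 226
y0_2 = 168
x_3 = 144
y_3 = 276
y0_4 = 40
x1_4 = 248
y1_4 = 106
x0_5 = 36
y0_5 = 52
x1_5 = 70
y1_5 = 164
x0_6 = 166
y0_6 = 360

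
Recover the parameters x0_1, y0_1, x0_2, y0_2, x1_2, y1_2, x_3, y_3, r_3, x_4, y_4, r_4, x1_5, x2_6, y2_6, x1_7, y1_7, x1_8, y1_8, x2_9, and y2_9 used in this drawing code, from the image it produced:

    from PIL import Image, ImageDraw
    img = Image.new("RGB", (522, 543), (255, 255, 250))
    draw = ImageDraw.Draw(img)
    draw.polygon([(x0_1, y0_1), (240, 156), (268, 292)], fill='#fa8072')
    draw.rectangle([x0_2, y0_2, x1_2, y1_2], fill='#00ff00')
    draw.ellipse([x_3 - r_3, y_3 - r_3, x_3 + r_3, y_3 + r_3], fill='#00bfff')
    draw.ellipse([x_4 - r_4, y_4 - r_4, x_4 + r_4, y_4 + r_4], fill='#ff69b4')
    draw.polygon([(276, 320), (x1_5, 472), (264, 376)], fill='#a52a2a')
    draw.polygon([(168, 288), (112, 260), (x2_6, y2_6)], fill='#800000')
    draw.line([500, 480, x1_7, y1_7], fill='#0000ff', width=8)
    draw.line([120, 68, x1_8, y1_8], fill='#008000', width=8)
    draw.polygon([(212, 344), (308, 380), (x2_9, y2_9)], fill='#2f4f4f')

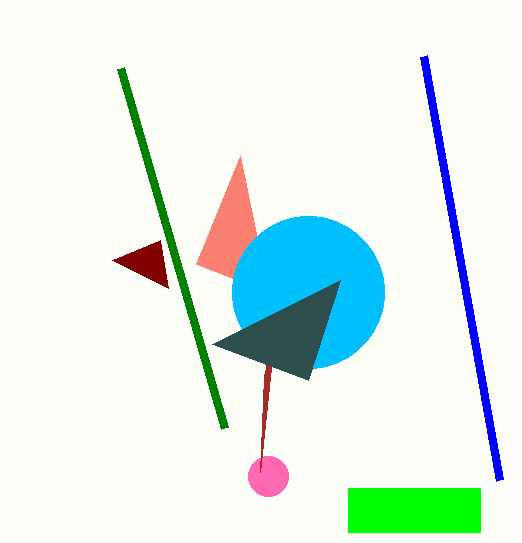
x0_1 = 196, y0_1 = 264, x0_2 = 348, y0_2 = 488, x1_2 = 480, y1_2 = 532, x_3 = 308, y_3 = 292, r_3 = 76, x_4 = 268, y_4 = 476, r_4 = 20, x1_5 = 260, x2_6 = 160, y2_6 = 240, x1_7 = 424, y1_7 = 56, x1_8 = 224, y1_8 = 428, x2_9 = 340, y2_9 = 280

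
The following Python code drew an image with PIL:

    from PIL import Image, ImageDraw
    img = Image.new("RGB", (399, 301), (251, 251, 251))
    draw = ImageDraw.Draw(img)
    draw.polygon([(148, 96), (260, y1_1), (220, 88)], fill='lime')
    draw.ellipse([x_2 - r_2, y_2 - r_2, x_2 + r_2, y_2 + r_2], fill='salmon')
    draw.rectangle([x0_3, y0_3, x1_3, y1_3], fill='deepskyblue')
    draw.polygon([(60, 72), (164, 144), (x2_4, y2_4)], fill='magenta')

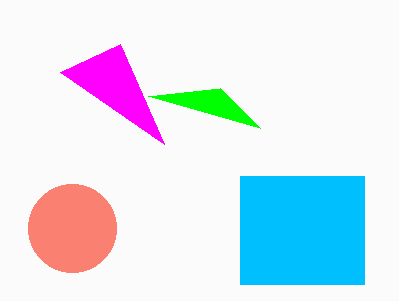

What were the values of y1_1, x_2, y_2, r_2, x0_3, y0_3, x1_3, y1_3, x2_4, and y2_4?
y1_1 = 128
x_2 = 72
y_2 = 228
r_2 = 44
x0_3 = 240
y0_3 = 176
x1_3 = 364
y1_3 = 284
x2_4 = 120
y2_4 = 44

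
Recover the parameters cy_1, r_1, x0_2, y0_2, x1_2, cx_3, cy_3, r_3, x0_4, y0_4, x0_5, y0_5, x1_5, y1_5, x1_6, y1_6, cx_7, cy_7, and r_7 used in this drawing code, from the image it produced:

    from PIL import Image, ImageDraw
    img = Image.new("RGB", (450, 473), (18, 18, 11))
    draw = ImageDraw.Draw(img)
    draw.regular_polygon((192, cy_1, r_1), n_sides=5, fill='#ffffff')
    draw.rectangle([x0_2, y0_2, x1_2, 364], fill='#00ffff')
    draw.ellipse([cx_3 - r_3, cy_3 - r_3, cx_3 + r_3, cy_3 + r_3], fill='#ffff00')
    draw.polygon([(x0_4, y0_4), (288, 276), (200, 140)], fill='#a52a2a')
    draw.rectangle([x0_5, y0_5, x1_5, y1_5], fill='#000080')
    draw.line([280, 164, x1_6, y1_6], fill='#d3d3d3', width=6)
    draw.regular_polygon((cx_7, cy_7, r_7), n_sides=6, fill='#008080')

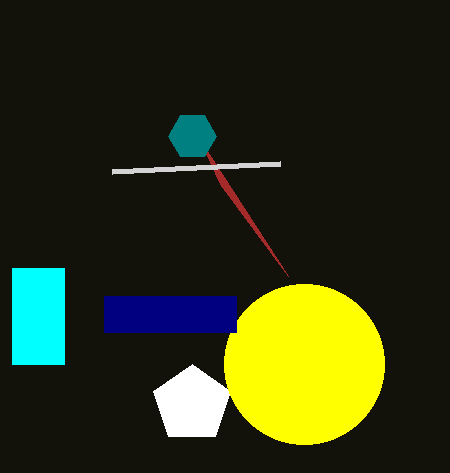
cy_1 = 404
r_1 = 40
x0_2 = 12
y0_2 = 268
x1_2 = 64
cx_3 = 304
cy_3 = 364
r_3 = 80
x0_4 = 220
y0_4 = 184
x0_5 = 104
y0_5 = 296
x1_5 = 236
y1_5 = 332
x1_6 = 112
y1_6 = 172
cx_7 = 192
cy_7 = 136
r_7 = 24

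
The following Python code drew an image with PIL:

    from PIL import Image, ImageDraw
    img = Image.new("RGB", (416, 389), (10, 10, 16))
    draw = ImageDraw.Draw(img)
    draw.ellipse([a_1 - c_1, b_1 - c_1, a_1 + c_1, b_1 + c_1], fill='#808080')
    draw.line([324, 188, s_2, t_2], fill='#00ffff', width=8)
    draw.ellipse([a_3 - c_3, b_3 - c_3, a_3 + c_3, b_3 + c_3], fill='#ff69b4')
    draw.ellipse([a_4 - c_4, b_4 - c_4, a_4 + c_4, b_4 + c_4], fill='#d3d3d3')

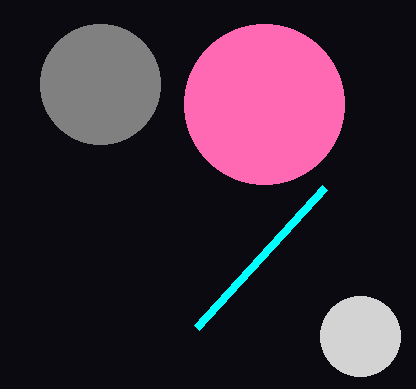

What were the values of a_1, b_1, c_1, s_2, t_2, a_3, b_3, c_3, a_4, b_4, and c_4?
a_1 = 100, b_1 = 84, c_1 = 60, s_2 = 196, t_2 = 328, a_3 = 264, b_3 = 104, c_3 = 80, a_4 = 360, b_4 = 336, c_4 = 40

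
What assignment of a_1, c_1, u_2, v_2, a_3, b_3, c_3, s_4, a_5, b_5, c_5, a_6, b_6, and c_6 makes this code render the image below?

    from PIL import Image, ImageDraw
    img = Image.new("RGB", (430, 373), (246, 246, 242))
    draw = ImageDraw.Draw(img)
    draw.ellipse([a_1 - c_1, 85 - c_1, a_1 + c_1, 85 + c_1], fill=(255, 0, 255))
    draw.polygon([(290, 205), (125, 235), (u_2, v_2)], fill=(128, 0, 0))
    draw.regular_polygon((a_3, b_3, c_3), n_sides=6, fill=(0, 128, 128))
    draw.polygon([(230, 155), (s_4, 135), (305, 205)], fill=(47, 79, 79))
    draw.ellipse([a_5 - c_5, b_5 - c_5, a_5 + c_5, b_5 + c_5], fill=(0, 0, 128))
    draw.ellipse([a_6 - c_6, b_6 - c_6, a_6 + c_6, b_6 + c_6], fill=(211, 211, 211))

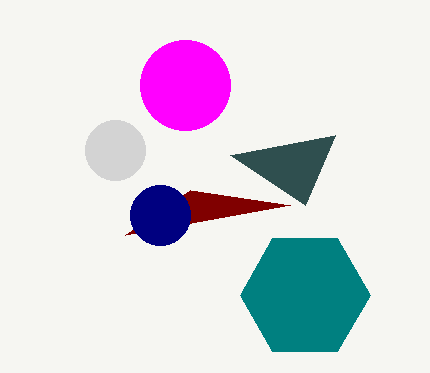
a_1 = 185
c_1 = 45
u_2 = 190
v_2 = 190
a_3 = 305
b_3 = 295
c_3 = 65
s_4 = 335
a_5 = 160
b_5 = 215
c_5 = 30
a_6 = 115
b_6 = 150
c_6 = 30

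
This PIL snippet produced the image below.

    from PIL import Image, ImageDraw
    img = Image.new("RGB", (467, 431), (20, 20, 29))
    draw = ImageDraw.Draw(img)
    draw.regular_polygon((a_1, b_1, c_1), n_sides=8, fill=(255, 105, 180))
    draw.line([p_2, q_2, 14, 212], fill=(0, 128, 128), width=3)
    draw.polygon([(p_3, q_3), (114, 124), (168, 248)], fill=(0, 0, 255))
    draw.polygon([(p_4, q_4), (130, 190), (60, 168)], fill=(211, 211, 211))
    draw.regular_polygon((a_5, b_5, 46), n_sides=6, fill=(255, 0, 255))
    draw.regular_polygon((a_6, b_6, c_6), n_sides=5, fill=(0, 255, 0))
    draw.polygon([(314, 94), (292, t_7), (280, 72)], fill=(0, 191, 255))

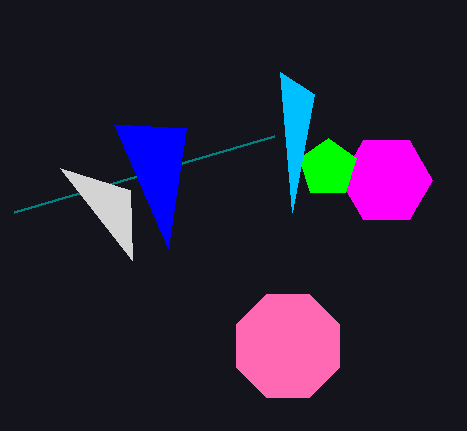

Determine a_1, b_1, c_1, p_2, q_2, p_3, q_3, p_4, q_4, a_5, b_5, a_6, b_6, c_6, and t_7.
a_1 = 288; b_1 = 346; c_1 = 56; p_2 = 274; q_2 = 136; p_3 = 186; q_3 = 128; p_4 = 132; q_4 = 260; a_5 = 386; b_5 = 180; a_6 = 328; b_6 = 168; c_6 = 30; t_7 = 212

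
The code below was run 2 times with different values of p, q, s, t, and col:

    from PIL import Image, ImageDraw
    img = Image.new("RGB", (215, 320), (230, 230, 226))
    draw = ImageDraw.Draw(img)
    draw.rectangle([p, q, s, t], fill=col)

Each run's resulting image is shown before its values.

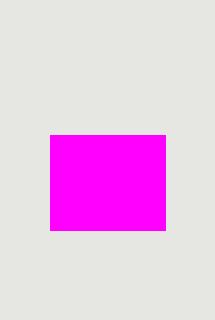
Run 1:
p = 50
q = 135
s = 165
t = 230
col = 'magenta'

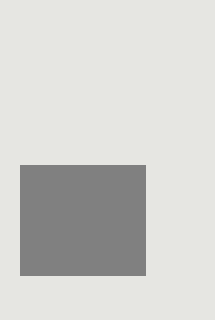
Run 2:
p = 20
q = 165
s = 145
t = 275
col = 'gray'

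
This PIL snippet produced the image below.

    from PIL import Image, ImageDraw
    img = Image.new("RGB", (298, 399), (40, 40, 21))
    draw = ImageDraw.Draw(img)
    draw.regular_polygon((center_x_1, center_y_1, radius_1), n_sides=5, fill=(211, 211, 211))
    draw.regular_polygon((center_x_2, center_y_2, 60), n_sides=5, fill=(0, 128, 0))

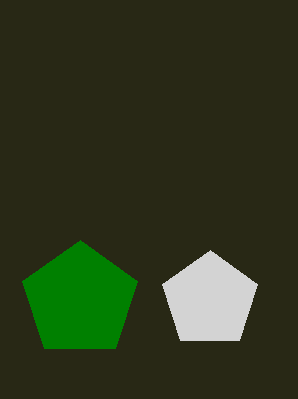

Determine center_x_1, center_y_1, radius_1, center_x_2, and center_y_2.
center_x_1 = 210, center_y_1 = 300, radius_1 = 50, center_x_2 = 80, center_y_2 = 300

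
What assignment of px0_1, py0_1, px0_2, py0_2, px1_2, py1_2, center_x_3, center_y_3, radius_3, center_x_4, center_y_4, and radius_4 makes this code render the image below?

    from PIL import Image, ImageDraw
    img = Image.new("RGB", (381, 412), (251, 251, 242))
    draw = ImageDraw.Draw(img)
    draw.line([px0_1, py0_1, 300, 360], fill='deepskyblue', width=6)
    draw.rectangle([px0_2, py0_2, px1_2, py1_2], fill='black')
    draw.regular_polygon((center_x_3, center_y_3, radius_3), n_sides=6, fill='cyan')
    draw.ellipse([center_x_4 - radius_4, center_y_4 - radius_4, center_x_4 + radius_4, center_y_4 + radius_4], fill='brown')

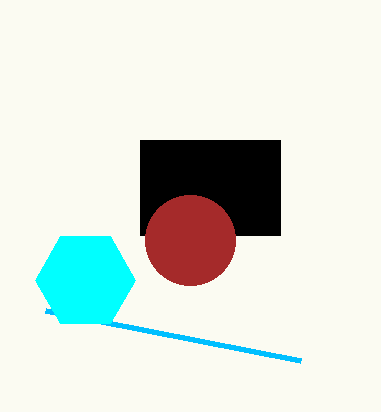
px0_1 = 45; py0_1 = 310; px0_2 = 140; py0_2 = 140; px1_2 = 280; py1_2 = 235; center_x_3 = 85; center_y_3 = 280; radius_3 = 50; center_x_4 = 190; center_y_4 = 240; radius_4 = 45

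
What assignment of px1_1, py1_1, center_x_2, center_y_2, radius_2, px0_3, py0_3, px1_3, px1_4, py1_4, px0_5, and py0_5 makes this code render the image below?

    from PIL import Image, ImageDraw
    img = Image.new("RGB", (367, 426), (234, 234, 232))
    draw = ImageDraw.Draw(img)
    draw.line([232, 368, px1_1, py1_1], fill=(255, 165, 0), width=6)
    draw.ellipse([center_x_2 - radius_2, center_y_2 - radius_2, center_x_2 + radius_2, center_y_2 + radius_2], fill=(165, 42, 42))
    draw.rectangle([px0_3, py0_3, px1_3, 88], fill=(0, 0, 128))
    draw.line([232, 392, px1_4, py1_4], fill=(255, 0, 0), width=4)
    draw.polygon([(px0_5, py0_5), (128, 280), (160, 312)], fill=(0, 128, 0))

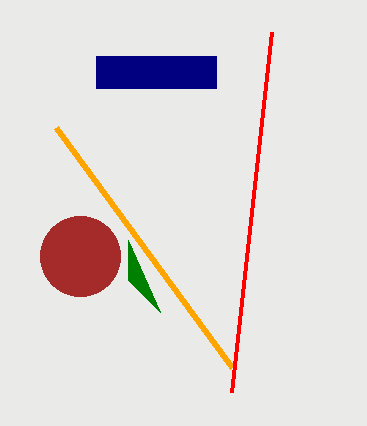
px1_1 = 56
py1_1 = 128
center_x_2 = 80
center_y_2 = 256
radius_2 = 40
px0_3 = 96
py0_3 = 56
px1_3 = 216
px1_4 = 272
py1_4 = 32
px0_5 = 128
py0_5 = 240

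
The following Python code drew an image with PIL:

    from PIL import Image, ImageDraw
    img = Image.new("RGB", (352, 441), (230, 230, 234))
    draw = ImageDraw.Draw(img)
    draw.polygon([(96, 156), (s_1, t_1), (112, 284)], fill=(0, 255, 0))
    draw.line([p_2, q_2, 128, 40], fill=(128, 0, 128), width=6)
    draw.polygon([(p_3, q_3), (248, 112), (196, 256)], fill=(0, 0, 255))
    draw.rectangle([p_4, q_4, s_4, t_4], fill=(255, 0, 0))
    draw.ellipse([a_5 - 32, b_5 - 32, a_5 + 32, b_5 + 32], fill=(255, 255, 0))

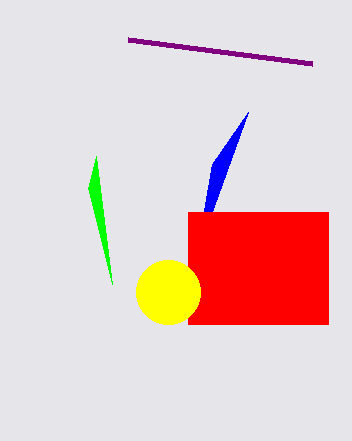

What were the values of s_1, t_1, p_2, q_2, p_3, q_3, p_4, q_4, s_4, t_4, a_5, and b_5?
s_1 = 88; t_1 = 188; p_2 = 312; q_2 = 64; p_3 = 212; q_3 = 164; p_4 = 188; q_4 = 212; s_4 = 328; t_4 = 324; a_5 = 168; b_5 = 292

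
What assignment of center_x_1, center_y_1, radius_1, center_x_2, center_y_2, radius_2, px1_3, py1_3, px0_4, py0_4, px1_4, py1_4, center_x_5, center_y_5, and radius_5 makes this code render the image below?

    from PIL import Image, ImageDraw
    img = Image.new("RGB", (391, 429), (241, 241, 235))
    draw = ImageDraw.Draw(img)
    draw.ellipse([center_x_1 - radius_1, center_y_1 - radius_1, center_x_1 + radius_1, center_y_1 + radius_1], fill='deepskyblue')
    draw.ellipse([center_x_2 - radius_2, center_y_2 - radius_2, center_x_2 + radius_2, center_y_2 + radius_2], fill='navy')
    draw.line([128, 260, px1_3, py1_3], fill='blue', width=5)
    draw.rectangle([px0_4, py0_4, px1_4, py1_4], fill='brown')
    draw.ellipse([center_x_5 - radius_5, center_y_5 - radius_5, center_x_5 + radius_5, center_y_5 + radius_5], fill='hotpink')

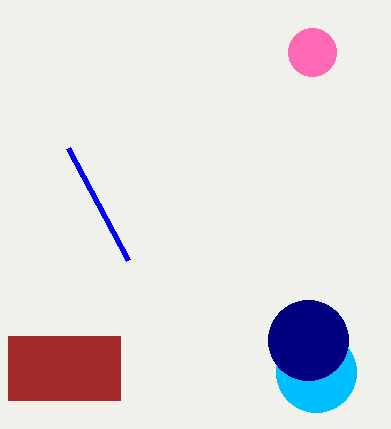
center_x_1 = 316, center_y_1 = 372, radius_1 = 40, center_x_2 = 308, center_y_2 = 340, radius_2 = 40, px1_3 = 68, py1_3 = 148, px0_4 = 8, py0_4 = 336, px1_4 = 120, py1_4 = 400, center_x_5 = 312, center_y_5 = 52, radius_5 = 24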